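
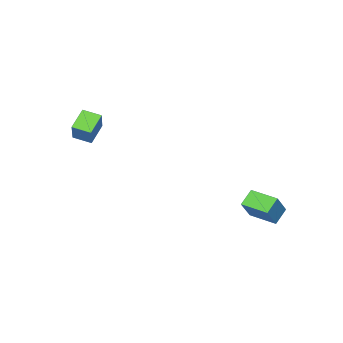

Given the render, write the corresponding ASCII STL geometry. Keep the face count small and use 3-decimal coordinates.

solid 
facet normal -0.801 -0.229 0.554
outer loop
vertex 0.895 -1.762 4.473
vertex 0.542 -1.016 4.271
vertex 0.373 -2.271 3.508
endloop
endfacet
facet normal 0.416 -0.878 0.238
outer loop
vertex 1.238 -2.024 2.909
vertex 0.895 -1.762 4.473
vertex 0.373 -2.271 3.508
endloop
endfacet
facet normal -0.801 -0.228 0.553
outer loop
vertex 0.373 -2.271 3.508
vertex 0.542 -1.016 4.271
vertex 0.02 -1.525 3.305
endloop
endfacet
facet normal -0.432 -0.421 -0.797
outer loop
vertex 0.02 -1.525 3.305
vertex 1.238 -2.024 2.909
vertex 0.373 -2.271 3.508
endloop
endfacet
facet normal 0.432 0.421 0.798
outer loop
vertex 0.895 -1.762 4.473
vertex 1.407 -0.769 3.672
vertex 0.542 -1.016 4.271
endloop
endfacet
facet normal 0.415 -0.878 0.238
outer loop
vertex 1.76 -1.515 3.875
vertex 0.895 -1.762 4.473
vertex 1.238 -2.024 2.909
endloop
endfacet
facet normal 0.431 0.421 0.798
outer loop
vertex 1.76 -1.515 3.875
vertex 1.407 -0.769 3.672
vertex 0.895 -1.762 4.473
endloop
endfacet
facet normal -0.416 0.878 -0.238
outer loop
vertex 0.542 -1.016 4.271
vertex 1.407 -0.769 3.672
vertex 0.02 -1.525 3.305
endloop
endfacet
facet normal -0.432 -0.420 -0.798
outer loop
vertex 0.885 -1.278 2.707
vertex 1.238 -2.024 2.909
vertex 0.02 -1.525 3.305
endloop
endfacet
facet normal -0.415 0.878 -0.238
outer loop
vertex 0.02 -1.525 3.305
vertex 1.407 -0.769 3.672
vertex 0.885 -1.278 2.707
endloop
endfacet
facet normal 0.801 0.229 -0.553
outer loop
vertex 0.885 -1.278 2.707
vertex 1.76 -1.515 3.875
vertex 1.238 -2.024 2.909
endloop
endfacet
facet normal 0.801 0.228 -0.554
outer loop
vertex 1.407 -0.769 3.672
vertex 1.76 -1.515 3.875
vertex 0.885 -1.278 2.707
endloop
endfacet
facet normal -0.598 -0.150 -0.788
outer loop
vertex -4.644 3.092 -1.323
vertex -4.831 4.364 -1.424
vertex -3.942 3.152 -1.867
endloop
endfacet
facet normal 0.145 -0.986 0.078
outer loop
vertex -3.129 3.356 -0.796
vertex -4.644 3.092 -1.323
vertex -3.942 3.152 -1.867
endloop
endfacet
facet normal -0.598 -0.150 -0.788
outer loop
vertex -3.942 3.152 -1.867
vertex -4.831 4.364 -1.424
vertex -4.129 4.424 -1.968
endloop
endfacet
facet normal 0.788 0.067 -0.611
outer loop
vertex -4.129 4.424 -1.968
vertex -3.129 3.356 -0.796
vertex -3.942 3.152 -1.867
endloop
endfacet
facet normal -0.788 -0.067 0.611
outer loop
vertex -4.644 3.092 -1.323
vertex -4.018 4.568 -0.353
vertex -4.831 4.364 -1.424
endloop
endfacet
facet normal 0.145 -0.986 0.078
outer loop
vertex -3.831 3.296 -0.252
vertex -4.644 3.092 -1.323
vertex -3.129 3.356 -0.796
endloop
endfacet
facet normal -0.788 -0.067 0.611
outer loop
vertex -3.831 3.296 -0.252
vertex -4.018 4.568 -0.353
vertex -4.644 3.092 -1.323
endloop
endfacet
facet normal -0.145 0.986 -0.078
outer loop
vertex -4.831 4.364 -1.424
vertex -4.018 4.568 -0.353
vertex -4.129 4.424 -1.968
endloop
endfacet
facet normal 0.788 0.067 -0.611
outer loop
vertex -3.316 4.628 -0.897
vertex -3.129 3.356 -0.796
vertex -4.129 4.424 -1.968
endloop
endfacet
facet normal -0.145 0.986 -0.078
outer loop
vertex -4.129 4.424 -1.968
vertex -4.018 4.568 -0.353
vertex -3.316 4.628 -0.897
endloop
endfacet
facet normal 0.598 0.150 0.788
outer loop
vertex -3.316 4.628 -0.897
vertex -3.831 3.296 -0.252
vertex -3.129 3.356 -0.796
endloop
endfacet
facet normal 0.598 0.150 0.788
outer loop
vertex -4.018 4.568 -0.353
vertex -3.831 3.296 -0.252
vertex -3.316 4.628 -0.897
endloop
endfacet

endsolid


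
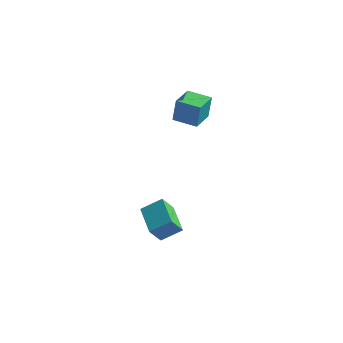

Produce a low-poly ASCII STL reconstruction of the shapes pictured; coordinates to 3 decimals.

solid 
facet normal -0.827 0.474 0.304
outer loop
vertex -3.403 -0.879 -1.405
vertex -2.777 -0.175 -0.8
vertex -3.339 -0.269 -2.182
endloop
endfacet
facet normal -0.559 -0.629 -0.540
outer loop
vertex -1.983 -1.045 -2.68
vertex -3.403 -0.879 -1.405
vertex -3.339 -0.269 -2.182
endloop
endfacet
facet normal -0.827 0.473 0.304
outer loop
vertex -3.339 -0.269 -2.182
vertex -2.777 -0.175 -0.8
vertex -2.713 0.436 -1.576
endloop
endfacet
facet normal 0.065 0.617 -0.784
outer loop
vertex -2.713 0.436 -1.576
vertex -1.983 -1.045 -2.68
vertex -3.339 -0.269 -2.182
endloop
endfacet
facet normal -0.065 -0.617 0.785
outer loop
vertex -3.403 -0.879 -1.405
vertex -1.421 -0.951 -1.298
vertex -2.777 -0.175 -0.8
endloop
endfacet
facet normal -0.559 -0.628 -0.541
outer loop
vertex -2.047 -1.656 -1.904
vertex -3.403 -0.879 -1.405
vertex -1.983 -1.045 -2.68
endloop
endfacet
facet normal -0.065 -0.617 0.784
outer loop
vertex -2.047 -1.656 -1.904
vertex -1.421 -0.951 -1.298
vertex -3.403 -0.879 -1.405
endloop
endfacet
facet normal 0.559 0.629 0.541
outer loop
vertex -2.777 -0.175 -0.8
vertex -1.421 -0.951 -1.298
vertex -2.713 0.436 -1.576
endloop
endfacet
facet normal 0.065 0.617 -0.785
outer loop
vertex -1.357 -0.341 -2.075
vertex -1.983 -1.045 -2.68
vertex -2.713 0.436 -1.576
endloop
endfacet
facet normal 0.559 0.629 0.540
outer loop
vertex -2.713 0.436 -1.576
vertex -1.421 -0.951 -1.298
vertex -1.357 -0.341 -2.075
endloop
endfacet
facet normal 0.827 -0.473 -0.305
outer loop
vertex -1.357 -0.341 -2.075
vertex -2.047 -1.656 -1.904
vertex -1.983 -1.045 -2.68
endloop
endfacet
facet normal 0.827 -0.473 -0.304
outer loop
vertex -1.421 -0.951 -1.298
vertex -2.047 -1.656 -1.904
vertex -1.357 -0.341 -2.075
endloop
endfacet
facet normal -0.925 -0.347 0.156
outer loop
vertex -3.407 1.295 4.461
vertex -3.817 2.421 4.532
vertex -3.616 1.297 3.229
endloop
endfacet
facet normal 0.341 -0.938 -0.059
outer loop
vertex -2.543 1.699 3.048
vertex -3.407 1.295 4.461
vertex -3.616 1.297 3.229
endloop
endfacet
facet normal -0.925 -0.347 0.157
outer loop
vertex -3.616 1.297 3.229
vertex -3.817 2.421 4.532
vertex -4.026 2.422 3.3
endloop
endfacet
facet normal -0.167 0.001 -0.986
outer loop
vertex -4.026 2.422 3.3
vertex -2.543 1.699 3.048
vertex -3.616 1.297 3.229
endloop
endfacet
facet normal 0.167 -0.001 0.986
outer loop
vertex -3.407 1.295 4.461
vertex -2.744 2.823 4.351
vertex -3.817 2.421 4.532
endloop
endfacet
facet normal 0.342 -0.938 -0.059
outer loop
vertex -2.334 1.698 4.28
vertex -3.407 1.295 4.461
vertex -2.543 1.699 3.048
endloop
endfacet
facet normal 0.167 -0.001 0.986
outer loop
vertex -2.334 1.698 4.28
vertex -2.744 2.823 4.351
vertex -3.407 1.295 4.461
endloop
endfacet
facet normal -0.342 0.938 0.059
outer loop
vertex -3.817 2.421 4.532
vertex -2.744 2.823 4.351
vertex -4.026 2.422 3.3
endloop
endfacet
facet normal -0.167 0.001 -0.986
outer loop
vertex -2.953 2.825 3.119
vertex -2.543 1.699 3.048
vertex -4.026 2.422 3.3
endloop
endfacet
facet normal -0.342 0.938 0.060
outer loop
vertex -4.026 2.422 3.3
vertex -2.744 2.823 4.351
vertex -2.953 2.825 3.119
endloop
endfacet
facet normal 0.925 0.347 -0.157
outer loop
vertex -2.953 2.825 3.119
vertex -2.334 1.698 4.28
vertex -2.543 1.699 3.048
endloop
endfacet
facet normal 0.925 0.347 -0.156
outer loop
vertex -2.744 2.823 4.351
vertex -2.334 1.698 4.28
vertex -2.953 2.825 3.119
endloop
endfacet

endsolid


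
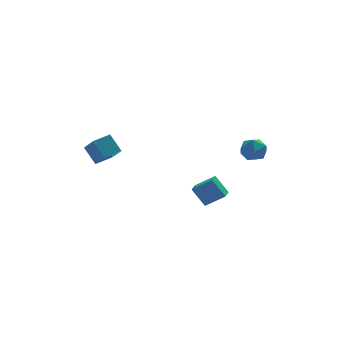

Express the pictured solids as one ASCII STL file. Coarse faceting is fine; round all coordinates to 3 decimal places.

solid 
facet normal -0.770 0.279 -0.574
outer loop
vertex 0.599 -0.385 0.187
vertex 1.039 0.409 -0.017
vertex 1.148 -0.948 -0.823
endloop
endfacet
facet normal -0.473 -0.853 0.219
outer loop
vertex 2.141 -1.309 -0.083
vertex 0.599 -0.385 0.187
vertex 1.148 -0.948 -0.823
endloop
endfacet
facet normal -0.770 0.279 -0.574
outer loop
vertex 1.148 -0.948 -0.823
vertex 1.039 0.409 -0.017
vertex 1.587 -0.155 -1.027
endloop
endfacet
facet normal 0.428 -0.440 -0.789
outer loop
vertex 1.587 -0.155 -1.027
vertex 2.141 -1.309 -0.083
vertex 1.148 -0.948 -0.823
endloop
endfacet
facet normal -0.428 0.440 0.789
outer loop
vertex 0.599 -0.385 0.187
vertex 2.032 0.048 0.723
vertex 1.039 0.409 -0.017
endloop
endfacet
facet normal -0.473 -0.853 0.220
outer loop
vertex 1.593 -0.745 0.927
vertex 0.599 -0.385 0.187
vertex 2.141 -1.309 -0.083
endloop
endfacet
facet normal -0.428 0.440 0.789
outer loop
vertex 1.593 -0.745 0.927
vertex 2.032 0.048 0.723
vertex 0.599 -0.385 0.187
endloop
endfacet
facet normal 0.474 0.853 -0.219
outer loop
vertex 1.039 0.409 -0.017
vertex 2.032 0.048 0.723
vertex 1.587 -0.155 -1.027
endloop
endfacet
facet normal 0.428 -0.440 -0.789
outer loop
vertex 2.581 -0.515 -0.287
vertex 2.141 -1.309 -0.083
vertex 1.587 -0.155 -1.027
endloop
endfacet
facet normal 0.472 0.854 -0.219
outer loop
vertex 1.587 -0.155 -1.027
vertex 2.032 0.048 0.723
vertex 2.581 -0.515 -0.287
endloop
endfacet
facet normal 0.770 -0.279 0.574
outer loop
vertex 2.581 -0.515 -0.287
vertex 1.593 -0.745 0.927
vertex 2.141 -1.309 -0.083
endloop
endfacet
facet normal 0.770 -0.279 0.574
outer loop
vertex 2.032 0.048 0.723
vertex 1.593 -0.745 0.927
vertex 2.581 -0.515 -0.287
endloop
endfacet
facet normal -0.863 0.487 0.135
outer loop
vertex 3.164 -0.687 2.654
vertex 2.992 -1.172 3.306
vertex 3.41 -0.462 3.415
endloop
endfacet
facet normal -0.369 0.917 -0.152
outer loop
vertex 3.164 -0.687 2.654
vertex 3.41 -0.462 3.415
vertex 3.92 -0.364 2.767
endloop
endfacet
facet normal -0.153 0.625 -0.765
outer loop
vertex 3.164 -0.687 2.654
vertex 3.92 -0.364 2.767
vertex 3.817 -1.012 2.258
endloop
endfacet
facet normal -0.513 0.016 -0.858
outer loop
vertex 3.164 -0.687 2.654
vertex 3.817 -1.012 2.258
vertex 3.244 -1.512 2.591
endloop
endfacet
facet normal -0.951 -0.069 -0.302
outer loop
vertex 3.164 -0.687 2.654
vertex 3.244 -1.512 2.591
vertex 2.992 -1.172 3.306
endloop
endfacet
facet normal 0.190 0.938 0.291
outer loop
vertex 3.92 -0.364 2.767
vertex 3.41 -0.462 3.415
vertex 4.216 -0.648 3.489
endloop
endfacet
facet normal -0.608 0.242 0.756
outer loop
vertex 3.41 -0.462 3.415
vertex 2.992 -1.172 3.306
vertex 3.643 -1.148 3.822
endloop
endfacet
facet normal -0.751 -0.659 0.049
outer loop
vertex 2.992 -1.172 3.306
vertex 3.244 -1.512 2.591
vertex 3.54 -1.796 3.313
endloop
endfacet
facet normal -0.042 -0.520 -0.853
outer loop
vertex 3.244 -1.512 2.591
vertex 3.817 -1.012 2.258
vertex 4.05 -1.698 2.665
endloop
endfacet
facet normal 0.539 0.466 -0.702
outer loop
vertex 3.817 -1.012 2.258
vertex 3.92 -0.364 2.767
vertex 4.468 -0.988 2.774
endloop
endfacet
facet normal 0.513 -0.016 0.858
outer loop
vertex 4.296 -1.473 3.426
vertex 4.216 -0.648 3.489
vertex 3.643 -1.148 3.822
endloop
endfacet
facet normal 0.153 -0.625 0.765
outer loop
vertex 4.296 -1.473 3.426
vertex 3.643 -1.148 3.822
vertex 3.54 -1.796 3.313
endloop
endfacet
facet normal 0.369 -0.917 0.152
outer loop
vertex 4.296 -1.473 3.426
vertex 3.54 -1.796 3.313
vertex 4.05 -1.698 2.665
endloop
endfacet
facet normal 0.863 -0.487 -0.135
outer loop
vertex 4.296 -1.473 3.426
vertex 4.05 -1.698 2.665
vertex 4.468 -0.988 2.774
endloop
endfacet
facet normal 0.951 0.069 0.302
outer loop
vertex 4.296 -1.473 3.426
vertex 4.468 -0.988 2.774
vertex 4.216 -0.648 3.489
endloop
endfacet
facet normal 0.042 0.520 0.853
outer loop
vertex 3.643 -1.148 3.822
vertex 4.216 -0.648 3.489
vertex 3.41 -0.462 3.415
endloop
endfacet
facet normal -0.539 -0.466 0.702
outer loop
vertex 3.54 -1.796 3.313
vertex 3.643 -1.148 3.822
vertex 2.992 -1.172 3.306
endloop
endfacet
facet normal -0.190 -0.938 -0.291
outer loop
vertex 4.05 -1.698 2.665
vertex 3.54 -1.796 3.313
vertex 3.244 -1.512 2.591
endloop
endfacet
facet normal 0.608 -0.242 -0.756
outer loop
vertex 4.468 -0.988 2.774
vertex 4.05 -1.698 2.665
vertex 3.817 -1.012 2.258
endloop
endfacet
facet normal 0.751 0.659 -0.049
outer loop
vertex 4.216 -0.648 3.489
vertex 4.468 -0.988 2.774
vertex 3.92 -0.364 2.767
endloop
endfacet
facet normal -0.938 -0.305 -0.164
outer loop
vertex -4.127 1.683 3.48
vertex -4.319 2.843 2.424
vertex -3.725 0.931 2.58
endloop
endfacet
facet normal 0.121 -0.734 0.668
outer loop
vertex -2.721 1.257 2.756
vertex -4.127 1.683 3.48
vertex -3.725 0.931 2.58
endloop
endfacet
facet normal -0.938 -0.305 -0.164
outer loop
vertex -3.725 0.931 2.58
vertex -4.319 2.843 2.424
vertex -3.917 2.091 1.524
endloop
endfacet
facet normal 0.324 -0.607 -0.726
outer loop
vertex -3.917 2.091 1.524
vertex -2.721 1.257 2.756
vertex -3.725 0.931 2.58
endloop
endfacet
facet normal -0.324 0.607 0.726
outer loop
vertex -4.127 1.683 3.48
vertex -3.315 3.169 2.6
vertex -4.319 2.843 2.424
endloop
endfacet
facet normal 0.121 -0.734 0.668
outer loop
vertex -3.123 2.009 3.656
vertex -4.127 1.683 3.48
vertex -2.721 1.257 2.756
endloop
endfacet
facet normal -0.324 0.607 0.726
outer loop
vertex -3.123 2.009 3.656
vertex -3.315 3.169 2.6
vertex -4.127 1.683 3.48
endloop
endfacet
facet normal -0.121 0.734 -0.668
outer loop
vertex -4.319 2.843 2.424
vertex -3.315 3.169 2.6
vertex -3.917 2.091 1.524
endloop
endfacet
facet normal 0.324 -0.607 -0.726
outer loop
vertex -2.913 2.417 1.7
vertex -2.721 1.257 2.756
vertex -3.917 2.091 1.524
endloop
endfacet
facet normal -0.121 0.734 -0.668
outer loop
vertex -3.917 2.091 1.524
vertex -3.315 3.169 2.6
vertex -2.913 2.417 1.7
endloop
endfacet
facet normal 0.938 0.305 0.164
outer loop
vertex -2.913 2.417 1.7
vertex -3.123 2.009 3.656
vertex -2.721 1.257 2.756
endloop
endfacet
facet normal 0.938 0.305 0.164
outer loop
vertex -3.315 3.169 2.6
vertex -3.123 2.009 3.656
vertex -2.913 2.417 1.7
endloop
endfacet

endsolid


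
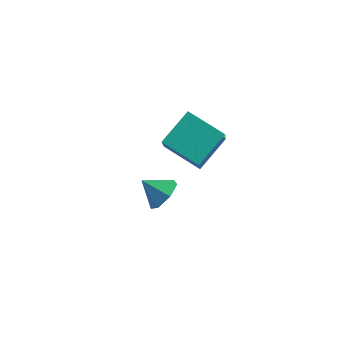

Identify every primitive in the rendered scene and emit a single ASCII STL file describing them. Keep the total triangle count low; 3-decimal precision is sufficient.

solid 
facet normal -0.932 0.135 0.335
outer loop
vertex -1.666 3.347 2.698
vertex -2.075 4.483 1.103
vertex -2.152 2.024 1.88
endloop
endfacet
facet normal 0.204 -0.568 0.797
outer loop
vertex -0.585 1.797 1.317
vertex -1.666 3.347 2.698
vertex -2.152 2.024 1.88
endloop
endfacet
facet normal -0.932 0.135 0.335
outer loop
vertex -2.152 2.024 1.88
vertex -2.075 4.483 1.103
vertex -2.561 3.16 0.285
endloop
endfacet
facet normal -0.298 -0.812 -0.502
outer loop
vertex -2.561 3.16 0.285
vertex -0.585 1.797 1.317
vertex -2.152 2.024 1.88
endloop
endfacet
facet normal 0.298 0.812 0.502
outer loop
vertex -1.666 3.347 2.698
vertex -0.508 4.256 0.54
vertex -2.075 4.483 1.103
endloop
endfacet
facet normal 0.204 -0.568 0.797
outer loop
vertex -0.099 3.12 2.135
vertex -1.666 3.347 2.698
vertex -0.585 1.797 1.317
endloop
endfacet
facet normal 0.298 0.812 0.502
outer loop
vertex -0.099 3.12 2.135
vertex -0.508 4.256 0.54
vertex -1.666 3.347 2.698
endloop
endfacet
facet normal -0.204 0.568 -0.797
outer loop
vertex -2.075 4.483 1.103
vertex -0.508 4.256 0.54
vertex -2.561 3.16 0.285
endloop
endfacet
facet normal -0.298 -0.812 -0.502
outer loop
vertex -0.994 2.933 -0.278
vertex -0.585 1.797 1.317
vertex -2.561 3.16 0.285
endloop
endfacet
facet normal -0.204 0.568 -0.797
outer loop
vertex -2.561 3.16 0.285
vertex -0.508 4.256 0.54
vertex -0.994 2.933 -0.278
endloop
endfacet
facet normal 0.932 -0.135 -0.335
outer loop
vertex -0.994 2.933 -0.278
vertex -0.099 3.12 2.135
vertex -0.585 1.797 1.317
endloop
endfacet
facet normal 0.932 -0.135 -0.335
outer loop
vertex -0.508 4.256 0.54
vertex -0.099 3.12 2.135
vertex -0.994 2.933 -0.278
endloop
endfacet
facet normal 0.795 0.085 -0.600
outer loop
vertex -0.408 -0.649 2.744
vertex -0.804 -0.897 2.184
vertex -0.711 -0.208 2.405
endloop
endfacet
facet normal -0.117 0.553 0.825
outer loop
vertex -0.408 -0.649 2.744
vertex -0.711 -0.208 2.405
vertex -1.616 -0.983 2.796
endloop
endfacet
facet normal 0.796 0.085 -0.600
outer loop
vertex -0.711 -0.208 2.405
vertex -0.804 -0.897 2.184
vertex -1.084 -0.286 1.899
endloop
endfacet
facet normal -0.550 0.785 0.284
outer loop
vertex -0.711 -0.208 2.405
vertex -1.084 -0.286 1.899
vertex -1.616 -0.983 2.796
endloop
endfacet
facet normal 0.795 0.084 -0.601
outer loop
vertex -1.084 -0.286 1.899
vertex -0.804 -0.897 2.184
vertex -1.247 -0.824 1.608
endloop
endfacet
facet normal -0.892 0.392 -0.225
outer loop
vertex -1.084 -0.286 1.899
vertex -1.247 -0.824 1.608
vertex -1.616 -0.983 2.796
endloop
endfacet
facet normal 0.795 0.085 -0.601
outer loop
vertex -1.247 -0.824 1.608
vertex -0.804 -0.897 2.184
vertex -1.076 -1.418 1.75
endloop
endfacet
facet normal -0.887 -0.332 -0.320
outer loop
vertex -1.247 -0.824 1.608
vertex -1.076 -1.418 1.75
vertex -1.616 -0.983 2.796
endloop
endfacet
facet normal 0.796 0.084 -0.599
outer loop
vertex -1.076 -1.418 1.75
vertex -0.804 -0.897 2.184
vertex -0.701 -1.619 2.22
endloop
endfacet
facet normal -0.539 -0.839 0.071
outer loop
vertex -1.076 -1.418 1.75
vertex -0.701 -1.619 2.22
vertex -1.616 -0.983 2.796
endloop
endfacet
facet normal 0.796 0.084 -0.600
outer loop
vertex -0.701 -1.619 2.22
vertex -0.804 -0.897 2.184
vertex -0.404 -1.277 2.662
endloop
endfacet
facet normal -0.110 -0.749 0.653
outer loop
vertex -0.701 -1.619 2.22
vertex -0.404 -1.277 2.662
vertex -1.616 -0.983 2.796
endloop
endfacet
facet normal 0.796 0.083 -0.600
outer loop
vertex -0.404 -1.277 2.662
vertex -0.804 -0.897 2.184
vertex -0.408 -0.649 2.744
endloop
endfacet
facet normal 0.078 -0.129 0.989
outer loop
vertex -0.404 -1.277 2.662
vertex -0.408 -0.649 2.744
vertex -1.616 -0.983 2.796
endloop
endfacet

endsolid


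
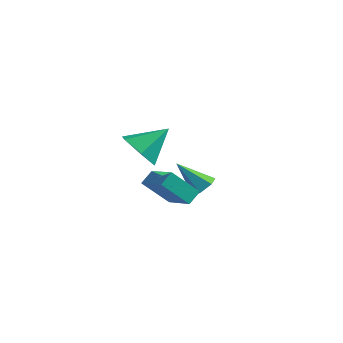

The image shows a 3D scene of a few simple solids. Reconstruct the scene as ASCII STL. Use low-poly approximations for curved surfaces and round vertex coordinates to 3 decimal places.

solid 
facet normal -0.607 -0.354 0.712
outer loop
vertex -2.439 -1.318 0.044
vertex -2.308 -0.634 0.496
vertex -3.974 -0.445 -0.83
endloop
endfacet
facet normal -0.159 -0.824 -0.544
outer loop
vertex -2.912 0.174 -2.076
vertex -2.439 -1.318 0.044
vertex -3.974 -0.445 -0.83
endloop
endfacet
facet normal -0.607 -0.353 0.712
outer loop
vertex -3.974 -0.445 -0.83
vertex -2.308 -0.634 0.496
vertex -3.842 0.239 -0.378
endloop
endfacet
facet normal -0.779 0.443 -0.444
outer loop
vertex -3.842 0.239 -0.378
vertex -2.912 0.174 -2.076
vertex -3.974 -0.445 -0.83
endloop
endfacet
facet normal 0.779 -0.443 0.444
outer loop
vertex -2.439 -1.318 0.044
vertex -1.246 -0.015 -0.75
vertex -2.308 -0.634 0.496
endloop
endfacet
facet normal -0.159 -0.824 -0.544
outer loop
vertex -1.378 -0.699 -1.202
vertex -2.439 -1.318 0.044
vertex -2.912 0.174 -2.076
endloop
endfacet
facet normal 0.779 -0.443 0.443
outer loop
vertex -1.378 -0.699 -1.202
vertex -1.246 -0.015 -0.75
vertex -2.439 -1.318 0.044
endloop
endfacet
facet normal 0.159 0.824 0.544
outer loop
vertex -2.308 -0.634 0.496
vertex -1.246 -0.015 -0.75
vertex -3.842 0.239 -0.378
endloop
endfacet
facet normal -0.779 0.442 -0.444
outer loop
vertex -2.781 0.858 -1.624
vertex -2.912 0.174 -2.076
vertex -3.842 0.239 -0.378
endloop
endfacet
facet normal 0.159 0.824 0.544
outer loop
vertex -3.842 0.239 -0.378
vertex -1.246 -0.015 -0.75
vertex -2.781 0.858 -1.624
endloop
endfacet
facet normal 0.607 0.354 -0.712
outer loop
vertex -2.781 0.858 -1.624
vertex -1.378 -0.699 -1.202
vertex -2.912 0.174 -2.076
endloop
endfacet
facet normal 0.607 0.354 -0.712
outer loop
vertex -1.246 -0.015 -0.75
vertex -1.378 -0.699 -1.202
vertex -2.781 0.858 -1.624
endloop
endfacet
facet normal -0.468 -0.661 -0.586
outer loop
vertex -2.043 -2.531 2.041
vertex -3.002 -2.272 2.514
vertex -2.661 -1.723 1.623
endloop
endfacet
facet normal 0.823 0.448 -0.350
outer loop
vertex -2.043 -2.531 2.041
vertex -2.661 -1.723 1.623
vertex -2.178 -1.108 3.546
endloop
endfacet
facet normal -0.468 -0.661 -0.586
outer loop
vertex -2.661 -1.723 1.623
vertex -3.002 -2.272 2.514
vertex -3.62 -1.464 2.096
endloop
endfacet
facet normal 0.094 0.941 -0.325
outer loop
vertex -2.661 -1.723 1.623
vertex -3.62 -1.464 2.096
vertex -2.178 -1.108 3.546
endloop
endfacet
facet normal -0.467 -0.661 -0.587
outer loop
vertex -3.62 -1.464 2.096
vertex -3.002 -2.272 2.514
vertex -3.961 -2.013 2.986
endloop
endfacet
facet normal -0.505 0.807 0.304
outer loop
vertex -3.62 -1.464 2.096
vertex -3.961 -2.013 2.986
vertex -2.178 -1.108 3.546
endloop
endfacet
facet normal -0.467 -0.661 -0.587
outer loop
vertex -3.961 -2.013 2.986
vertex -3.002 -2.272 2.514
vertex -3.342 -2.821 3.404
endloop
endfacet
facet normal -0.377 0.181 0.908
outer loop
vertex -3.961 -2.013 2.986
vertex -3.342 -2.821 3.404
vertex -2.178 -1.108 3.546
endloop
endfacet
facet normal -0.467 -0.661 -0.587
outer loop
vertex -3.342 -2.821 3.404
vertex -3.002 -2.272 2.514
vertex -2.383 -3.08 2.932
endloop
endfacet
facet normal 0.351 -0.311 0.883
outer loop
vertex -3.342 -2.821 3.404
vertex -2.383 -3.08 2.932
vertex -2.178 -1.108 3.546
endloop
endfacet
facet normal -0.468 -0.662 -0.586
outer loop
vertex -2.383 -3.08 2.932
vertex -3.002 -2.272 2.514
vertex -2.043 -2.531 2.041
endloop
endfacet
facet normal 0.951 -0.178 0.253
outer loop
vertex -2.383 -3.08 2.932
vertex -2.043 -2.531 2.041
vertex -2.178 -1.108 3.546
endloop
endfacet
facet normal 0.698 0.137 -0.703
outer loop
vertex -2.57 3.459 -2.606
vertex -3.08 3.659 -3.074
vertex -2.758 4.152 -2.658
endloop
endfacet
facet normal 0.414 0.179 0.893
outer loop
vertex -2.57 3.459 -2.606
vertex -2.758 4.152 -2.658
vertex -4.4 3.401 -1.746
endloop
endfacet
facet normal 0.698 0.137 -0.703
outer loop
vertex -2.758 4.152 -2.658
vertex -3.08 3.659 -3.074
vertex -3.268 4.352 -3.126
endloop
endfacet
facet normal -0.118 0.860 0.496
outer loop
vertex -2.758 4.152 -2.658
vertex -3.268 4.352 -3.126
vertex -4.4 3.401 -1.746
endloop
endfacet
facet normal 0.698 0.137 -0.702
outer loop
vertex -3.268 4.352 -3.126
vertex -3.08 3.659 -3.074
vertex -3.589 3.86 -3.541
endloop
endfacet
facet normal -0.750 0.638 -0.176
outer loop
vertex -3.268 4.352 -3.126
vertex -3.589 3.86 -3.541
vertex -4.4 3.401 -1.746
endloop
endfacet
facet normal 0.698 0.137 -0.702
outer loop
vertex -3.589 3.86 -3.541
vertex -3.08 3.659 -3.074
vertex -3.401 3.167 -3.489
endloop
endfacet
facet normal -0.852 -0.265 -0.452
outer loop
vertex -3.589 3.86 -3.541
vertex -3.401 3.167 -3.489
vertex -4.4 3.401 -1.746
endloop
endfacet
facet normal 0.699 0.136 -0.702
outer loop
vertex -3.401 3.167 -3.489
vertex -3.08 3.659 -3.074
vertex -2.892 2.966 -3.021
endloop
endfacet
facet normal -0.321 -0.945 -0.057
outer loop
vertex -3.401 3.167 -3.489
vertex -2.892 2.966 -3.021
vertex -4.4 3.401 -1.746
endloop
endfacet
facet normal 0.698 0.136 -0.703
outer loop
vertex -2.892 2.966 -3.021
vertex -3.08 3.659 -3.074
vertex -2.57 3.459 -2.606
endloop
endfacet
facet normal 0.313 -0.723 0.616
outer loop
vertex -2.892 2.966 -3.021
vertex -2.57 3.459 -2.606
vertex -4.4 3.401 -1.746
endloop
endfacet

endsolid


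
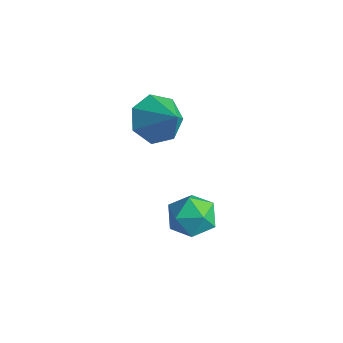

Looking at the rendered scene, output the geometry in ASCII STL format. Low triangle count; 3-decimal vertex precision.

solid 
facet normal -0.753 0.026 -0.658
outer loop
vertex 1.727 -1.502 1.704
vertex 1.017 -1.748 2.507
vertex 1.349 -0.757 2.166
endloop
endfacet
facet normal 0.833 0.527 -0.169
outer loop
vertex 1.727 -1.502 1.704
vertex 1.349 -0.757 2.166
vertex 2.303 -1.792 3.633
endloop
endfacet
facet normal -0.752 0.025 -0.659
outer loop
vertex 1.349 -0.757 2.166
vertex 1.017 -1.748 2.507
vertex 0.72 -0.758 2.884
endloop
endfacet
facet normal 0.393 0.852 0.346
outer loop
vertex 1.349 -0.757 2.166
vertex 0.72 -0.758 2.884
vertex 2.303 -1.792 3.633
endloop
endfacet
facet normal -0.753 0.025 -0.658
outer loop
vertex 0.72 -0.758 2.884
vertex 1.017 -1.748 2.507
vertex 0.315 -1.506 3.319
endloop
endfacet
facet normal -0.059 0.525 0.849
outer loop
vertex 0.72 -0.758 2.884
vertex 0.315 -1.506 3.319
vertex 2.303 -1.792 3.633
endloop
endfacet
facet normal -0.752 0.026 -0.658
outer loop
vertex 0.315 -1.506 3.319
vertex 1.017 -1.748 2.507
vertex 0.438 -2.435 3.142
endloop
endfacet
facet normal -0.182 -0.207 0.961
outer loop
vertex 0.315 -1.506 3.319
vertex 0.438 -2.435 3.142
vertex 2.303 -1.792 3.633
endloop
endfacet
facet normal -0.752 0.026 -0.658
outer loop
vertex 0.438 -2.435 3.142
vertex 1.017 -1.748 2.507
vertex 0.997 -2.848 2.487
endloop
endfacet
facet normal 0.116 -0.793 0.599
outer loop
vertex 0.438 -2.435 3.142
vertex 0.997 -2.848 2.487
vertex 2.303 -1.792 3.633
endloop
endfacet
facet normal -0.752 0.026 -0.659
outer loop
vertex 0.997 -2.848 2.487
vertex 1.017 -1.748 2.507
vertex 1.571 -2.432 1.848
endloop
endfacet
facet normal 0.611 -0.791 0.033
outer loop
vertex 0.997 -2.848 2.487
vertex 1.571 -2.432 1.848
vertex 2.303 -1.792 3.633
endloop
endfacet
facet normal -0.753 0.024 -0.658
outer loop
vertex 1.571 -2.432 1.848
vertex 1.017 -1.748 2.507
vertex 1.727 -1.502 1.704
endloop
endfacet
facet normal 0.929 -0.204 -0.308
outer loop
vertex 1.571 -2.432 1.848
vertex 1.727 -1.502 1.704
vertex 2.303 -1.792 3.633
endloop
endfacet
facet normal -0.236 0.964 0.122
outer loop
vertex 3.196 -1.065 -2.07
vertex 2.559 -1.32 -1.287
vertex 3.558 -1.1 -1.094
endloop
endfacet
facet normal 0.428 0.895 -0.127
outer loop
vertex 3.196 -1.065 -2.07
vertex 3.558 -1.1 -1.094
vertex 4.129 -1.484 -1.875
endloop
endfacet
facet normal 0.397 0.538 -0.744
outer loop
vertex 3.196 -1.065 -2.07
vertex 4.129 -1.484 -1.875
vertex 3.483 -1.942 -2.551
endloop
endfacet
facet normal -0.287 0.387 -0.876
outer loop
vertex 3.196 -1.065 -2.07
vertex 3.483 -1.942 -2.551
vertex 2.512 -1.841 -2.188
endloop
endfacet
facet normal -0.679 0.650 -0.341
outer loop
vertex 3.196 -1.065 -2.07
vertex 2.512 -1.841 -2.188
vertex 2.559 -1.32 -1.287
endloop
endfacet
facet normal 0.798 0.499 0.338
outer loop
vertex 4.129 -1.484 -1.875
vertex 3.558 -1.1 -1.094
vertex 4.068 -1.999 -0.972
endloop
endfacet
facet normal -0.278 0.611 0.741
outer loop
vertex 3.558 -1.1 -1.094
vertex 2.559 -1.32 -1.287
vertex 3.097 -1.898 -0.609
endloop
endfacet
facet normal -0.995 0.104 -0.008
outer loop
vertex 2.559 -1.32 -1.287
vertex 2.512 -1.841 -2.188
vertex 2.451 -2.356 -1.285
endloop
endfacet
facet normal -0.361 -0.323 -0.875
outer loop
vertex 2.512 -1.841 -2.188
vertex 3.483 -1.942 -2.551
vertex 3.022 -2.74 -2.066
endloop
endfacet
facet normal 0.747 -0.079 -0.660
outer loop
vertex 3.483 -1.942 -2.551
vertex 4.129 -1.484 -1.875
vertex 4.021 -2.52 -1.873
endloop
endfacet
facet normal 0.287 -0.387 0.876
outer loop
vertex 3.384 -2.775 -1.09
vertex 4.068 -1.999 -0.972
vertex 3.097 -1.898 -0.609
endloop
endfacet
facet normal -0.397 -0.538 0.744
outer loop
vertex 3.384 -2.775 -1.09
vertex 3.097 -1.898 -0.609
vertex 2.451 -2.356 -1.285
endloop
endfacet
facet normal -0.428 -0.895 0.127
outer loop
vertex 3.384 -2.775 -1.09
vertex 2.451 -2.356 -1.285
vertex 3.022 -2.74 -2.066
endloop
endfacet
facet normal 0.236 -0.964 -0.122
outer loop
vertex 3.384 -2.775 -1.09
vertex 3.022 -2.74 -2.066
vertex 4.021 -2.52 -1.873
endloop
endfacet
facet normal 0.679 -0.650 0.341
outer loop
vertex 3.384 -2.775 -1.09
vertex 4.021 -2.52 -1.873
vertex 4.068 -1.999 -0.972
endloop
endfacet
facet normal 0.361 0.323 0.875
outer loop
vertex 3.097 -1.898 -0.609
vertex 4.068 -1.999 -0.972
vertex 3.558 -1.1 -1.094
endloop
endfacet
facet normal -0.747 0.079 0.660
outer loop
vertex 2.451 -2.356 -1.285
vertex 3.097 -1.898 -0.609
vertex 2.559 -1.32 -1.287
endloop
endfacet
facet normal -0.798 -0.499 -0.338
outer loop
vertex 3.022 -2.74 -2.066
vertex 2.451 -2.356 -1.285
vertex 2.512 -1.841 -2.188
endloop
endfacet
facet normal 0.278 -0.611 -0.741
outer loop
vertex 4.021 -2.52 -1.873
vertex 3.022 -2.74 -2.066
vertex 3.483 -1.942 -2.551
endloop
endfacet
facet normal 0.995 -0.104 0.008
outer loop
vertex 4.068 -1.999 -0.972
vertex 4.021 -2.52 -1.873
vertex 4.129 -1.484 -1.875
endloop
endfacet

endsolid


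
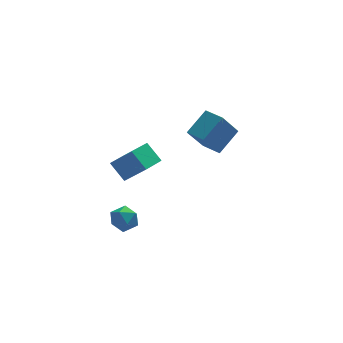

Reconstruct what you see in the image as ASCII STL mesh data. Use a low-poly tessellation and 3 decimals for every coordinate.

solid 
facet normal -0.513 0.857 -0.054
outer loop
vertex 2.647 4.434 0.284
vertex 3.759 4.989 -1.483
vertex 1.308 3.562 -0.832
endloop
endfacet
facet normal -0.515 -0.257 0.818
outer loop
vertex 2.021 2.371 -0.757
vertex 2.647 4.434 0.284
vertex 1.308 3.562 -0.832
endloop
endfacet
facet normal -0.513 0.857 -0.054
outer loop
vertex 1.308 3.562 -0.832
vertex 3.759 4.989 -1.483
vertex 2.42 4.116 -2.599
endloop
endfacet
facet normal -0.687 -0.447 -0.573
outer loop
vertex 2.42 4.116 -2.599
vertex 2.021 2.371 -0.757
vertex 1.308 3.562 -0.832
endloop
endfacet
facet normal 0.687 0.447 0.573
outer loop
vertex 2.647 4.434 0.284
vertex 4.472 3.798 -1.408
vertex 3.759 4.989 -1.483
endloop
endfacet
facet normal -0.515 -0.257 0.818
outer loop
vertex 3.36 3.244 0.359
vertex 2.647 4.434 0.284
vertex 2.021 2.371 -0.757
endloop
endfacet
facet normal 0.687 0.448 0.573
outer loop
vertex 3.36 3.244 0.359
vertex 4.472 3.798 -1.408
vertex 2.647 4.434 0.284
endloop
endfacet
facet normal 0.515 0.257 -0.818
outer loop
vertex 3.759 4.989 -1.483
vertex 4.472 3.798 -1.408
vertex 2.42 4.116 -2.599
endloop
endfacet
facet normal -0.687 -0.448 -0.573
outer loop
vertex 3.133 2.926 -2.524
vertex 2.021 2.371 -0.757
vertex 2.42 4.116 -2.599
endloop
endfacet
facet normal 0.515 0.257 -0.818
outer loop
vertex 2.42 4.116 -2.599
vertex 4.472 3.798 -1.408
vertex 3.133 2.926 -2.524
endloop
endfacet
facet normal 0.513 -0.856 0.054
outer loop
vertex 3.133 2.926 -2.524
vertex 3.36 3.244 0.359
vertex 2.021 2.371 -0.757
endloop
endfacet
facet normal 0.513 -0.857 0.054
outer loop
vertex 4.472 3.798 -1.408
vertex 3.36 3.244 0.359
vertex 3.133 2.926 -2.524
endloop
endfacet
facet normal -0.537 0.432 -0.724
outer loop
vertex -3.637 1.652 -1.311
vertex -2.538 2.683 -1.511
vertex -2.998 0.778 -2.306
endloop
endfacet
facet normal -0.723 -0.678 0.132
outer loop
vertex -1.902 -0.103 -0.829
vertex -3.637 1.652 -1.311
vertex -2.998 0.778 -2.306
endloop
endfacet
facet normal -0.537 0.432 -0.724
outer loop
vertex -2.998 0.778 -2.306
vertex -2.538 2.683 -1.511
vertex -1.899 1.81 -2.506
endloop
endfacet
facet normal 0.435 -0.594 -0.677
outer loop
vertex -1.899 1.81 -2.506
vertex -1.902 -0.103 -0.829
vertex -2.998 0.778 -2.306
endloop
endfacet
facet normal -0.434 0.594 0.677
outer loop
vertex -3.637 1.652 -1.311
vertex -1.442 1.802 -0.034
vertex -2.538 2.683 -1.511
endloop
endfacet
facet normal -0.723 -0.679 0.131
outer loop
vertex -2.541 0.77 0.166
vertex -3.637 1.652 -1.311
vertex -1.902 -0.103 -0.829
endloop
endfacet
facet normal -0.435 0.594 0.677
outer loop
vertex -2.541 0.77 0.166
vertex -1.442 1.802 -0.034
vertex -3.637 1.652 -1.311
endloop
endfacet
facet normal 0.723 0.679 -0.131
outer loop
vertex -2.538 2.683 -1.511
vertex -1.442 1.802 -0.034
vertex -1.899 1.81 -2.506
endloop
endfacet
facet normal 0.434 -0.594 -0.677
outer loop
vertex -0.803 0.928 -1.029
vertex -1.902 -0.103 -0.829
vertex -1.899 1.81 -2.506
endloop
endfacet
facet normal 0.723 0.678 -0.131
outer loop
vertex -1.899 1.81 -2.506
vertex -1.442 1.802 -0.034
vertex -0.803 0.928 -1.029
endloop
endfacet
facet normal 0.537 -0.432 0.724
outer loop
vertex -0.803 0.928 -1.029
vertex -2.541 0.77 0.166
vertex -1.902 -0.103 -0.829
endloop
endfacet
facet normal 0.537 -0.432 0.724
outer loop
vertex -1.442 1.802 -0.034
vertex -2.541 0.77 0.166
vertex -0.803 0.928 -1.029
endloop
endfacet
facet normal 0.221 0.038 0.975
outer loop
vertex -3.733 -3.117 -1.302
vertex -4.215 -3.882 -1.163
vertex -3.324 -3.933 -1.363
endloop
endfacet
facet normal 0.742 0.328 0.584
outer loop
vertex -3.733 -3.117 -1.302
vertex -3.324 -3.933 -1.363
vertex -3.133 -3.279 -1.973
endloop
endfacet
facet normal 0.461 0.863 0.204
outer loop
vertex -3.733 -3.117 -1.302
vertex -3.133 -3.279 -1.973
vertex -3.906 -2.824 -2.151
endloop
endfacet
facet normal -0.233 0.904 0.359
outer loop
vertex -3.733 -3.117 -1.302
vertex -3.906 -2.824 -2.151
vertex -4.575 -3.196 -1.65
endloop
endfacet
facet normal -0.382 0.393 0.836
outer loop
vertex -3.733 -3.117 -1.302
vertex -4.575 -3.196 -1.65
vertex -4.215 -3.882 -1.163
endloop
endfacet
facet normal 0.978 -0.167 0.127
outer loop
vertex -3.133 -3.279 -1.973
vertex -3.324 -3.933 -1.363
vertex -3.245 -4.144 -2.25
endloop
endfacet
facet normal 0.134 -0.638 0.759
outer loop
vertex -3.324 -3.933 -1.363
vertex -4.215 -3.882 -1.163
vertex -3.914 -4.516 -1.749
endloop
endfacet
facet normal -0.843 -0.062 0.535
outer loop
vertex -4.215 -3.882 -1.163
vertex -4.575 -3.196 -1.65
vertex -4.687 -4.061 -1.927
endloop
endfacet
facet normal -0.601 0.764 -0.235
outer loop
vertex -4.575 -3.196 -1.65
vertex -3.906 -2.824 -2.151
vertex -4.496 -3.407 -2.537
endloop
endfacet
facet normal 0.524 0.699 -0.487
outer loop
vertex -3.906 -2.824 -2.151
vertex -3.133 -3.279 -1.973
vertex -3.605 -3.458 -2.737
endloop
endfacet
facet normal 0.233 -0.904 -0.359
outer loop
vertex -4.087 -4.223 -2.598
vertex -3.245 -4.144 -2.25
vertex -3.914 -4.516 -1.749
endloop
endfacet
facet normal -0.461 -0.863 -0.204
outer loop
vertex -4.087 -4.223 -2.598
vertex -3.914 -4.516 -1.749
vertex -4.687 -4.061 -1.927
endloop
endfacet
facet normal -0.742 -0.328 -0.584
outer loop
vertex -4.087 -4.223 -2.598
vertex -4.687 -4.061 -1.927
vertex -4.496 -3.407 -2.537
endloop
endfacet
facet normal -0.221 -0.038 -0.975
outer loop
vertex -4.087 -4.223 -2.598
vertex -4.496 -3.407 -2.537
vertex -3.605 -3.458 -2.737
endloop
endfacet
facet normal 0.382 -0.393 -0.836
outer loop
vertex -4.087 -4.223 -2.598
vertex -3.605 -3.458 -2.737
vertex -3.245 -4.144 -2.25
endloop
endfacet
facet normal 0.601 -0.764 0.235
outer loop
vertex -3.914 -4.516 -1.749
vertex -3.245 -4.144 -2.25
vertex -3.324 -3.933 -1.363
endloop
endfacet
facet normal -0.524 -0.699 0.487
outer loop
vertex -4.687 -4.061 -1.927
vertex -3.914 -4.516 -1.749
vertex -4.215 -3.882 -1.163
endloop
endfacet
facet normal -0.978 0.167 -0.127
outer loop
vertex -4.496 -3.407 -2.537
vertex -4.687 -4.061 -1.927
vertex -4.575 -3.196 -1.65
endloop
endfacet
facet normal -0.134 0.638 -0.759
outer loop
vertex -3.605 -3.458 -2.737
vertex -4.496 -3.407 -2.537
vertex -3.906 -2.824 -2.151
endloop
endfacet
facet normal 0.843 0.062 -0.535
outer loop
vertex -3.245 -4.144 -2.25
vertex -3.605 -3.458 -2.737
vertex -3.133 -3.279 -1.973
endloop
endfacet

endsolid


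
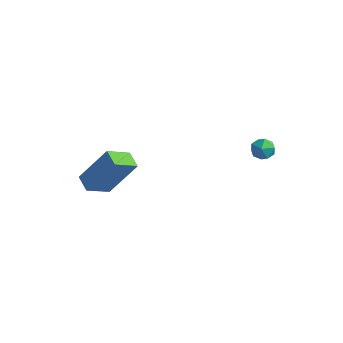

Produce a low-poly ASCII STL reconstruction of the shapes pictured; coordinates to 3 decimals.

solid 
facet normal -0.799 0.478 -0.365
outer loop
vertex 1.841 2.811 -1.048
vertex 1.477 2.298 -0.922
vertex 1.549 2.756 -0.48
endloop
endfacet
facet normal -0.335 0.939 -0.081
outer loop
vertex 1.841 2.811 -1.048
vertex 1.549 2.756 -0.48
vertex 2.154 2.969 -0.511
endloop
endfacet
facet normal 0.289 0.859 -0.422
outer loop
vertex 1.841 2.811 -1.048
vertex 2.154 2.969 -0.511
vertex 2.455 2.641 -0.973
endloop
endfacet
facet normal 0.208 0.350 -0.913
outer loop
vertex 1.841 2.811 -1.048
vertex 2.455 2.641 -0.973
vertex 2.037 2.227 -1.227
endloop
endfacet
facet normal -0.464 0.114 -0.878
outer loop
vertex 1.841 2.811 -1.048
vertex 2.037 2.227 -1.227
vertex 1.477 2.298 -0.922
endloop
endfacet
facet normal -0.237 0.762 0.603
outer loop
vertex 2.154 2.969 -0.511
vertex 1.549 2.756 -0.48
vertex 1.983 2.553 -0.053
endloop
endfacet
facet normal -0.989 0.015 0.145
outer loop
vertex 1.549 2.756 -0.48
vertex 1.477 2.298 -0.922
vertex 1.565 2.139 -0.307
endloop
endfacet
facet normal -0.447 -0.573 -0.687
outer loop
vertex 1.477 2.298 -0.922
vertex 2.037 2.227 -1.227
vertex 1.866 1.811 -0.769
endloop
endfacet
facet normal 0.641 -0.192 -0.743
outer loop
vertex 2.037 2.227 -1.227
vertex 2.455 2.641 -0.973
vertex 2.471 2.024 -0.8
endloop
endfacet
facet normal 0.772 0.633 0.053
outer loop
vertex 2.455 2.641 -0.973
vertex 2.154 2.969 -0.511
vertex 2.543 2.482 -0.358
endloop
endfacet
facet normal -0.208 -0.350 0.913
outer loop
vertex 2.179 1.969 -0.232
vertex 1.983 2.553 -0.053
vertex 1.565 2.139 -0.307
endloop
endfacet
facet normal -0.289 -0.859 0.422
outer loop
vertex 2.179 1.969 -0.232
vertex 1.565 2.139 -0.307
vertex 1.866 1.811 -0.769
endloop
endfacet
facet normal 0.335 -0.939 0.081
outer loop
vertex 2.179 1.969 -0.232
vertex 1.866 1.811 -0.769
vertex 2.471 2.024 -0.8
endloop
endfacet
facet normal 0.799 -0.478 0.365
outer loop
vertex 2.179 1.969 -0.232
vertex 2.471 2.024 -0.8
vertex 2.543 2.482 -0.358
endloop
endfacet
facet normal 0.464 -0.114 0.878
outer loop
vertex 2.179 1.969 -0.232
vertex 2.543 2.482 -0.358
vertex 1.983 2.553 -0.053
endloop
endfacet
facet normal -0.641 0.192 0.743
outer loop
vertex 1.565 2.139 -0.307
vertex 1.983 2.553 -0.053
vertex 1.549 2.756 -0.48
endloop
endfacet
facet normal -0.772 -0.633 -0.053
outer loop
vertex 1.866 1.811 -0.769
vertex 1.565 2.139 -0.307
vertex 1.477 2.298 -0.922
endloop
endfacet
facet normal 0.237 -0.762 -0.603
outer loop
vertex 2.471 2.024 -0.8
vertex 1.866 1.811 -0.769
vertex 2.037 2.227 -1.227
endloop
endfacet
facet normal 0.989 -0.015 -0.145
outer loop
vertex 2.543 2.482 -0.358
vertex 2.471 2.024 -0.8
vertex 2.455 2.641 -0.973
endloop
endfacet
facet normal 0.447 0.573 0.687
outer loop
vertex 1.983 2.553 -0.053
vertex 2.543 2.482 -0.358
vertex 2.154 2.969 -0.511
endloop
endfacet
facet normal -0.467 -0.346 -0.813
outer loop
vertex -4.124 -2.406 -2.969
vertex -4.861 -1.942 -2.743
vertex -3.662 -1.317 -3.698
endloop
endfacet
facet normal 0.819 -0.516 -0.251
outer loop
vertex -2.639 -0.558 -1.917
vertex -4.124 -2.406 -2.969
vertex -3.662 -1.317 -3.698
endloop
endfacet
facet normal -0.467 -0.347 -0.813
outer loop
vertex -3.662 -1.317 -3.698
vertex -4.861 -1.942 -2.743
vertex -4.399 -0.853 -3.473
endloop
endfacet
facet normal 0.333 0.783 -0.525
outer loop
vertex -4.399 -0.853 -3.473
vertex -2.639 -0.558 -1.917
vertex -3.662 -1.317 -3.698
endloop
endfacet
facet normal -0.332 -0.784 0.525
outer loop
vertex -4.124 -2.406 -2.969
vertex -3.838 -1.183 -0.962
vertex -4.861 -1.942 -2.743
endloop
endfacet
facet normal 0.819 -0.516 -0.251
outer loop
vertex -3.101 -1.647 -1.187
vertex -4.124 -2.406 -2.969
vertex -2.639 -0.558 -1.917
endloop
endfacet
facet normal -0.333 -0.783 0.525
outer loop
vertex -3.101 -1.647 -1.187
vertex -3.838 -1.183 -0.962
vertex -4.124 -2.406 -2.969
endloop
endfacet
facet normal -0.819 0.516 0.251
outer loop
vertex -4.861 -1.942 -2.743
vertex -3.838 -1.183 -0.962
vertex -4.399 -0.853 -3.473
endloop
endfacet
facet normal 0.333 0.784 -0.525
outer loop
vertex -3.376 -0.094 -1.691
vertex -2.639 -0.558 -1.917
vertex -4.399 -0.853 -3.473
endloop
endfacet
facet normal -0.819 0.516 0.251
outer loop
vertex -4.399 -0.853 -3.473
vertex -3.838 -1.183 -0.962
vertex -3.376 -0.094 -1.691
endloop
endfacet
facet normal 0.468 0.347 0.813
outer loop
vertex -3.376 -0.094 -1.691
vertex -3.101 -1.647 -1.187
vertex -2.639 -0.558 -1.917
endloop
endfacet
facet normal 0.467 0.347 0.814
outer loop
vertex -3.838 -1.183 -0.962
vertex -3.101 -1.647 -1.187
vertex -3.376 -0.094 -1.691
endloop
endfacet

endsolid


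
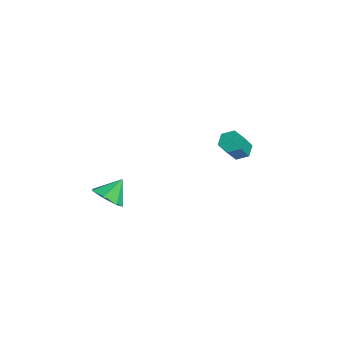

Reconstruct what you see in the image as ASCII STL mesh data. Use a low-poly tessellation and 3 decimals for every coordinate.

solid 
facet normal -0.389 0.555 -0.736
outer loop
vertex 2.833 3.397 -0.588
vertex 2.523 3.844 -0.087
vertex 3.204 3.987 -0.339
endloop
endfacet
facet normal 0.773 -0.238 -0.589
outer loop
vertex 2.833 3.397 -0.588
vertex 3.204 3.987 -0.339
vertex 3.666 2.209 0.985
endloop
endfacet
facet normal 0.773 -0.238 -0.589
outer loop
vertex 3.666 2.209 0.985
vertex 3.204 3.987 -0.339
vertex 4.037 2.799 1.234
endloop
endfacet
facet normal 0.390 -0.555 0.735
outer loop
vertex 3.666 2.209 0.985
vertex 4.037 2.799 1.234
vertex 3.357 2.656 1.487
endloop
endfacet
facet normal -0.389 0.555 -0.736
outer loop
vertex 3.204 3.987 -0.339
vertex 2.523 3.844 -0.087
vertex 2.894 4.434 0.162
endloop
endfacet
facet normal 0.820 0.572 -0.003
outer loop
vertex 3.204 3.987 -0.339
vertex 2.894 4.434 0.162
vertex 4.037 2.799 1.234
endloop
endfacet
facet normal 0.821 0.571 -0.004
outer loop
vertex 4.037 2.799 1.234
vertex 2.894 4.434 0.162
vertex 3.728 3.246 1.736
endloop
endfacet
facet normal 0.390 -0.555 0.735
outer loop
vertex 4.037 2.799 1.234
vertex 3.728 3.246 1.736
vertex 3.357 2.656 1.487
endloop
endfacet
facet normal -0.390 0.555 -0.735
outer loop
vertex 2.894 4.434 0.162
vertex 2.523 3.844 -0.087
vertex 2.214 4.291 0.415
endloop
endfacet
facet normal 0.048 0.809 0.586
outer loop
vertex 2.894 4.434 0.162
vertex 2.214 4.291 0.415
vertex 3.728 3.246 1.736
endloop
endfacet
facet normal 0.047 0.809 0.586
outer loop
vertex 3.728 3.246 1.736
vertex 2.214 4.291 0.415
vertex 3.047 3.103 1.988
endloop
endfacet
facet normal 0.389 -0.555 0.736
outer loop
vertex 3.728 3.246 1.736
vertex 3.047 3.103 1.988
vertex 3.357 2.656 1.487
endloop
endfacet
facet normal -0.390 0.555 -0.735
outer loop
vertex 2.214 4.291 0.415
vertex 2.523 3.844 -0.087
vertex 1.843 3.701 0.166
endloop
endfacet
facet normal -0.773 0.238 0.589
outer loop
vertex 2.214 4.291 0.415
vertex 1.843 3.701 0.166
vertex 3.047 3.103 1.988
endloop
endfacet
facet normal -0.773 0.238 0.589
outer loop
vertex 3.047 3.103 1.988
vertex 1.843 3.701 0.166
vertex 2.676 2.513 1.739
endloop
endfacet
facet normal 0.389 -0.555 0.736
outer loop
vertex 3.047 3.103 1.988
vertex 2.676 2.513 1.739
vertex 3.357 2.656 1.487
endloop
endfacet
facet normal -0.390 0.555 -0.735
outer loop
vertex 1.843 3.701 0.166
vertex 2.523 3.844 -0.087
vertex 2.152 3.254 -0.336
endloop
endfacet
facet normal -0.821 -0.571 0.003
outer loop
vertex 1.843 3.701 0.166
vertex 2.152 3.254 -0.336
vertex 2.676 2.513 1.739
endloop
endfacet
facet normal -0.820 -0.572 0.003
outer loop
vertex 2.676 2.513 1.739
vertex 2.152 3.254 -0.336
vertex 2.986 2.066 1.238
endloop
endfacet
facet normal 0.389 -0.555 0.736
outer loop
vertex 2.676 2.513 1.739
vertex 2.986 2.066 1.238
vertex 3.357 2.656 1.487
endloop
endfacet
facet normal -0.389 0.555 -0.736
outer loop
vertex 2.152 3.254 -0.336
vertex 2.523 3.844 -0.087
vertex 2.833 3.397 -0.588
endloop
endfacet
facet normal -0.047 -0.809 -0.586
outer loop
vertex 2.152 3.254 -0.336
vertex 2.833 3.397 -0.588
vertex 2.986 2.066 1.238
endloop
endfacet
facet normal -0.048 -0.809 -0.586
outer loop
vertex 2.986 2.066 1.238
vertex 2.833 3.397 -0.588
vertex 3.666 2.209 0.985
endloop
endfacet
facet normal 0.390 -0.555 0.735
outer loop
vertex 2.986 2.066 1.238
vertex 3.666 2.209 0.985
vertex 3.357 2.656 1.487
endloop
endfacet
facet normal 0.023 -0.703 -0.711
outer loop
vertex 1.816 -3.203 -2.182
vertex 1.097 -3.729 -1.686
vertex 0.98 -3.01 -2.4
endloop
endfacet
facet normal 0.265 0.948 -0.175
outer loop
vertex 1.816 -3.203 -2.182
vertex 0.98 -3.01 -2.4
vertex 1.063 -2.711 -0.654
endloop
endfacet
facet normal 0.023 -0.703 -0.711
outer loop
vertex 0.98 -3.01 -2.4
vertex 1.097 -3.729 -1.686
vertex 0.232 -3.359 -2.08
endloop
endfacet
facet normal -0.464 0.877 -0.128
outer loop
vertex 0.98 -3.01 -2.4
vertex 0.232 -3.359 -2.08
vertex 1.063 -2.711 -0.654
endloop
endfacet
facet normal 0.023 -0.703 -0.711
outer loop
vertex 0.232 -3.359 -2.08
vertex 1.097 -3.729 -1.686
vertex 0.135 -3.986 -1.463
endloop
endfacet
facet normal -0.852 0.429 0.302
outer loop
vertex 0.232 -3.359 -2.08
vertex 0.135 -3.986 -1.463
vertex 1.063 -2.711 -0.654
endloop
endfacet
facet normal 0.023 -0.702 -0.712
outer loop
vertex 0.135 -3.986 -1.463
vertex 1.097 -3.729 -1.686
vertex 0.763 -4.42 -1.015
endloop
endfacet
facet normal -0.607 -0.061 0.792
outer loop
vertex 0.135 -3.986 -1.463
vertex 0.763 -4.42 -1.015
vertex 1.063 -2.711 -0.654
endloop
endfacet
facet normal 0.023 -0.702 -0.712
outer loop
vertex 0.763 -4.42 -1.015
vertex 1.097 -3.729 -1.686
vertex 1.642 -4.334 -1.071
endloop
endfacet
facet normal 0.083 -0.220 0.972
outer loop
vertex 0.763 -4.42 -1.015
vertex 1.642 -4.334 -1.071
vertex 1.063 -2.711 -0.654
endloop
endfacet
facet normal 0.023 -0.702 -0.711
outer loop
vertex 1.642 -4.334 -1.071
vertex 1.097 -3.729 -1.686
vertex 2.11 -3.792 -1.591
endloop
endfacet
facet normal 0.704 0.070 0.707
outer loop
vertex 1.642 -4.334 -1.071
vertex 2.11 -3.792 -1.591
vertex 1.063 -2.711 -0.654
endloop
endfacet
facet normal 0.023 -0.702 -0.711
outer loop
vertex 2.11 -3.792 -1.591
vertex 1.097 -3.729 -1.686
vertex 1.816 -3.203 -2.182
endloop
endfacet
facet normal 0.784 0.589 0.197
outer loop
vertex 2.11 -3.792 -1.591
vertex 1.816 -3.203 -2.182
vertex 1.063 -2.711 -0.654
endloop
endfacet

endsolid


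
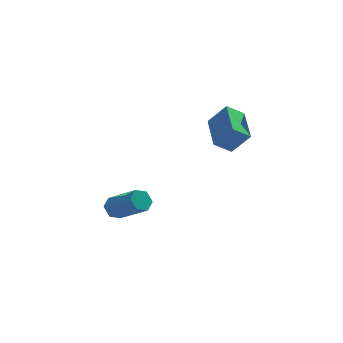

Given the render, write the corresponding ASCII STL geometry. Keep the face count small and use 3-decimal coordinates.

solid 
facet normal -0.704 0.500 -0.505
outer loop
vertex -4.206 0.045 -3.117
vertex -4.457 0.179 -2.635
vertex -4.064 0.516 -2.849
endloop
endfacet
facet normal 0.664 0.209 -0.718
outer loop
vertex -4.206 0.045 -3.117
vertex -4.064 0.516 -2.849
vertex -3.051 -0.773 -2.287
endloop
endfacet
facet normal 0.664 0.209 -0.717
outer loop
vertex -3.051 -0.773 -2.287
vertex -4.064 0.516 -2.849
vertex -2.91 -0.302 -2.019
endloop
endfacet
facet normal 0.703 -0.499 0.506
outer loop
vertex -3.051 -0.773 -2.287
vertex -2.91 -0.302 -2.019
vertex -3.303 -0.639 -1.805
endloop
endfacet
facet normal -0.703 0.499 -0.506
outer loop
vertex -4.064 0.516 -2.849
vertex -4.457 0.179 -2.635
vertex -4.316 0.65 -2.367
endloop
endfacet
facet normal 0.550 0.833 0.056
outer loop
vertex -4.064 0.516 -2.849
vertex -4.316 0.65 -2.367
vertex -2.91 -0.302 -2.019
endloop
endfacet
facet normal 0.550 0.833 0.056
outer loop
vertex -2.91 -0.302 -2.019
vertex -4.316 0.65 -2.367
vertex -3.162 -0.168 -1.537
endloop
endfacet
facet normal 0.703 -0.499 0.506
outer loop
vertex -2.91 -0.302 -2.019
vertex -3.162 -0.168 -1.537
vertex -3.303 -0.639 -1.805
endloop
endfacet
facet normal -0.703 0.499 -0.506
outer loop
vertex -4.316 0.65 -2.367
vertex -4.457 0.179 -2.635
vertex -4.709 0.313 -2.153
endloop
endfacet
facet normal -0.114 0.624 0.773
outer loop
vertex -4.316 0.65 -2.367
vertex -4.709 0.313 -2.153
vertex -3.162 -0.168 -1.537
endloop
endfacet
facet normal -0.114 0.624 0.773
outer loop
vertex -3.162 -0.168 -1.537
vertex -4.709 0.313 -2.153
vertex -3.554 -0.505 -1.323
endloop
endfacet
facet normal 0.704 -0.498 0.505
outer loop
vertex -3.162 -0.168 -1.537
vertex -3.554 -0.505 -1.323
vertex -3.303 -0.639 -1.805
endloop
endfacet
facet normal -0.703 0.499 -0.506
outer loop
vertex -4.709 0.313 -2.153
vertex -4.457 0.179 -2.635
vertex -4.85 -0.158 -2.421
endloop
endfacet
facet normal -0.664 -0.210 0.718
outer loop
vertex -4.709 0.313 -2.153
vertex -4.85 -0.158 -2.421
vertex -3.554 -0.505 -1.323
endloop
endfacet
facet normal -0.664 -0.208 0.718
outer loop
vertex -3.554 -0.505 -1.323
vertex -4.85 -0.158 -2.421
vertex -3.696 -0.976 -1.591
endloop
endfacet
facet normal 0.704 -0.500 0.505
outer loop
vertex -3.554 -0.505 -1.323
vertex -3.696 -0.976 -1.591
vertex -3.303 -0.639 -1.805
endloop
endfacet
facet normal -0.703 0.499 -0.506
outer loop
vertex -4.85 -0.158 -2.421
vertex -4.457 0.179 -2.635
vertex -4.598 -0.292 -2.903
endloop
endfacet
facet normal -0.550 -0.833 -0.056
outer loop
vertex -4.85 -0.158 -2.421
vertex -4.598 -0.292 -2.903
vertex -3.696 -0.976 -1.591
endloop
endfacet
facet normal -0.550 -0.833 -0.056
outer loop
vertex -3.696 -0.976 -1.591
vertex -4.598 -0.292 -2.903
vertex -3.444 -1.11 -2.073
endloop
endfacet
facet normal 0.703 -0.499 0.506
outer loop
vertex -3.696 -0.976 -1.591
vertex -3.444 -1.11 -2.073
vertex -3.303 -0.639 -1.805
endloop
endfacet
facet normal -0.704 0.498 -0.505
outer loop
vertex -4.598 -0.292 -2.903
vertex -4.457 0.179 -2.635
vertex -4.206 0.045 -3.117
endloop
endfacet
facet normal 0.114 -0.624 -0.773
outer loop
vertex -4.598 -0.292 -2.903
vertex -4.206 0.045 -3.117
vertex -3.444 -1.11 -2.073
endloop
endfacet
facet normal 0.114 -0.624 -0.773
outer loop
vertex -3.444 -1.11 -2.073
vertex -4.206 0.045 -3.117
vertex -3.051 -0.773 -2.287
endloop
endfacet
facet normal 0.703 -0.499 0.506
outer loop
vertex -3.444 -1.11 -2.073
vertex -3.051 -0.773 -2.287
vertex -3.303 -0.639 -1.805
endloop
endfacet
facet normal -0.629 0.159 -0.761
outer loop
vertex -0.777 -0.447 2.423
vertex -0.122 -0.126 1.949
vertex -0.442 -2.031 1.816
endloop
endfacet
facet normal -0.753 -0.368 0.546
outer loop
vertex 0.282 -2.214 2.691
vertex -0.777 -0.447 2.423
vertex -0.442 -2.031 1.816
endloop
endfacet
facet normal -0.629 0.159 -0.761
outer loop
vertex -0.442 -2.031 1.816
vertex -0.122 -0.126 1.949
vertex 0.213 -1.711 1.341
endloop
endfacet
facet normal 0.193 -0.916 -0.351
outer loop
vertex 0.213 -1.711 1.341
vertex 0.282 -2.214 2.691
vertex -0.442 -2.031 1.816
endloop
endfacet
facet normal -0.194 0.916 0.352
outer loop
vertex -0.777 -0.447 2.423
vertex 0.602 -0.309 2.824
vertex -0.122 -0.126 1.949
endloop
endfacet
facet normal -0.753 -0.368 0.546
outer loop
vertex -0.053 -0.629 3.299
vertex -0.777 -0.447 2.423
vertex 0.282 -2.214 2.691
endloop
endfacet
facet normal -0.194 0.916 0.350
outer loop
vertex -0.053 -0.629 3.299
vertex 0.602 -0.309 2.824
vertex -0.777 -0.447 2.423
endloop
endfacet
facet normal 0.753 0.368 -0.546
outer loop
vertex -0.122 -0.126 1.949
vertex 0.602 -0.309 2.824
vertex 0.213 -1.711 1.341
endloop
endfacet
facet normal 0.195 -0.916 -0.351
outer loop
vertex 0.937 -1.893 2.217
vertex 0.282 -2.214 2.691
vertex 0.213 -1.711 1.341
endloop
endfacet
facet normal 0.753 0.368 -0.546
outer loop
vertex 0.213 -1.711 1.341
vertex 0.602 -0.309 2.824
vertex 0.937 -1.893 2.217
endloop
endfacet
facet normal 0.629 -0.159 0.761
outer loop
vertex 0.937 -1.893 2.217
vertex -0.053 -0.629 3.299
vertex 0.282 -2.214 2.691
endloop
endfacet
facet normal 0.629 -0.159 0.761
outer loop
vertex 0.602 -0.309 2.824
vertex -0.053 -0.629 3.299
vertex 0.937 -1.893 2.217
endloop
endfacet

endsolid


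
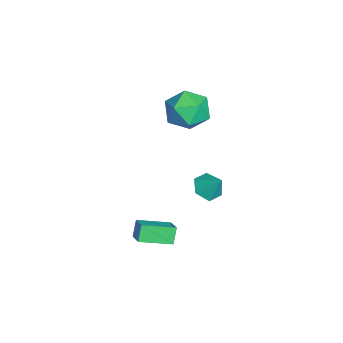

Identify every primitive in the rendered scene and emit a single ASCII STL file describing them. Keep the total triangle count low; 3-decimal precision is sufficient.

solid 
facet normal -0.408 -0.483 -0.775
outer loop
vertex 4.052 0.838 -0.295
vertex 3.349 0.791 0.104
vertex 3.503 1.427 -0.373
endloop
endfacet
facet normal 0.732 0.659 -0.175
outer loop
vertex 4.052 0.838 -0.295
vertex 3.503 1.427 -0.373
vertex 3.871 1.409 1.096
endloop
endfacet
facet normal -0.408 -0.483 -0.775
outer loop
vertex 3.503 1.427 -0.373
vertex 3.349 0.791 0.104
vertex 2.799 1.381 0.026
endloop
endfacet
facet normal -0.051 0.998 0.025
outer loop
vertex 3.503 1.427 -0.373
vertex 2.799 1.381 0.026
vertex 3.871 1.409 1.096
endloop
endfacet
facet normal -0.408 -0.483 -0.775
outer loop
vertex 2.799 1.381 0.026
vertex 3.349 0.791 0.104
vertex 2.646 0.745 0.503
endloop
endfacet
facet normal -0.587 0.571 0.573
outer loop
vertex 2.799 1.381 0.026
vertex 2.646 0.745 0.503
vertex 3.871 1.409 1.096
endloop
endfacet
facet normal -0.408 -0.482 -0.775
outer loop
vertex 2.646 0.745 0.503
vertex 3.349 0.791 0.104
vertex 3.195 0.155 0.581
endloop
endfacet
facet normal -0.340 -0.195 0.920
outer loop
vertex 2.646 0.745 0.503
vertex 3.195 0.155 0.581
vertex 3.871 1.409 1.096
endloop
endfacet
facet normal -0.408 -0.483 -0.775
outer loop
vertex 3.195 0.155 0.581
vertex 3.349 0.791 0.104
vertex 3.899 0.201 0.182
endloop
endfacet
facet normal 0.443 -0.534 0.720
outer loop
vertex 3.195 0.155 0.581
vertex 3.899 0.201 0.182
vertex 3.871 1.409 1.096
endloop
endfacet
facet normal -0.408 -0.483 -0.775
outer loop
vertex 3.899 0.201 0.182
vertex 3.349 0.791 0.104
vertex 4.052 0.838 -0.295
endloop
endfacet
facet normal 0.979 -0.107 0.171
outer loop
vertex 3.899 0.201 0.182
vertex 4.052 0.838 -0.295
vertex 3.871 1.409 1.096
endloop
endfacet
facet normal -0.708 -0.442 0.550
outer loop
vertex -1.309 -0.156 2.936
vertex -0.576 -1.147 3.083
vertex -0.527 -0.212 3.898
endloop
endfacet
facet normal -0.740 0.267 0.617
outer loop
vertex -1.309 -0.156 2.936
vertex -0.527 -0.212 3.898
vertex -0.666 0.85 3.272
endloop
endfacet
facet normal -0.837 0.546 -0.033
outer loop
vertex -1.309 -0.156 2.936
vertex -0.666 0.85 3.272
vertex -0.8 0.572 2.07
endloop
endfacet
facet normal -0.865 0.009 -0.501
outer loop
vertex -1.309 -0.156 2.936
vertex -0.8 0.572 2.07
vertex -0.745 -0.662 1.954
endloop
endfacet
facet normal -0.786 -0.602 -0.141
outer loop
vertex -1.309 -0.156 2.936
vertex -0.745 -0.662 1.954
vertex -0.576 -1.147 3.083
endloop
endfacet
facet normal -0.109 0.494 0.863
outer loop
vertex -0.666 0.85 3.272
vertex -0.527 -0.212 3.898
vertex 0.465 0.482 3.626
endloop
endfacet
facet normal -0.058 -0.654 0.754
outer loop
vertex -0.527 -0.212 3.898
vertex -0.576 -1.147 3.083
vertex 0.52 -0.752 3.51
endloop
endfacet
facet normal -0.183 -0.913 -0.365
outer loop
vertex -0.576 -1.147 3.083
vertex -0.745 -0.662 1.954
vertex 0.386 -1.03 2.308
endloop
endfacet
facet normal -0.312 0.075 -0.947
outer loop
vertex -0.745 -0.662 1.954
vertex -0.8 0.572 2.07
vertex 0.247 0.032 1.682
endloop
endfacet
facet normal -0.267 0.945 -0.189
outer loop
vertex -0.8 0.572 2.07
vertex -0.666 0.85 3.272
vertex 0.296 0.967 2.497
endloop
endfacet
facet normal 0.865 -0.009 0.501
outer loop
vertex 1.029 -0.024 2.644
vertex 0.465 0.482 3.626
vertex 0.52 -0.752 3.51
endloop
endfacet
facet normal 0.837 -0.546 0.033
outer loop
vertex 1.029 -0.024 2.644
vertex 0.52 -0.752 3.51
vertex 0.386 -1.03 2.308
endloop
endfacet
facet normal 0.740 -0.267 -0.617
outer loop
vertex 1.029 -0.024 2.644
vertex 0.386 -1.03 2.308
vertex 0.247 0.032 1.682
endloop
endfacet
facet normal 0.708 0.442 -0.550
outer loop
vertex 1.029 -0.024 2.644
vertex 0.247 0.032 1.682
vertex 0.296 0.967 2.497
endloop
endfacet
facet normal 0.786 0.602 0.141
outer loop
vertex 1.029 -0.024 2.644
vertex 0.296 0.967 2.497
vertex 0.465 0.482 3.626
endloop
endfacet
facet normal 0.312 -0.075 0.947
outer loop
vertex 0.52 -0.752 3.51
vertex 0.465 0.482 3.626
vertex -0.527 -0.212 3.898
endloop
endfacet
facet normal 0.267 -0.945 0.189
outer loop
vertex 0.386 -1.03 2.308
vertex 0.52 -0.752 3.51
vertex -0.576 -1.147 3.083
endloop
endfacet
facet normal 0.109 -0.494 -0.863
outer loop
vertex 0.247 0.032 1.682
vertex 0.386 -1.03 2.308
vertex -0.745 -0.662 1.954
endloop
endfacet
facet normal 0.058 0.654 -0.754
outer loop
vertex 0.296 0.967 2.497
vertex 0.247 0.032 1.682
vertex -0.8 0.572 2.07
endloop
endfacet
facet normal 0.183 0.913 0.365
outer loop
vertex 0.465 0.482 3.626
vertex 0.296 0.967 2.497
vertex -0.666 0.85 3.272
endloop
endfacet
facet normal -0.496 0.171 0.851
outer loop
vertex 3.835 -2.315 -2.308
vertex 3.584 -0.661 -2.787
vertex 2.979 -2.575 -2.755
endloop
endfacet
facet normal 0.145 -0.950 0.275
outer loop
vertex 3.456 -2.739 -3.573
vertex 3.835 -2.315 -2.308
vertex 2.979 -2.575 -2.755
endloop
endfacet
facet normal -0.497 0.171 0.851
outer loop
vertex 2.979 -2.575 -2.755
vertex 3.584 -0.661 -2.787
vertex 2.728 -0.921 -3.235
endloop
endfacet
facet normal -0.856 -0.260 -0.447
outer loop
vertex 2.728 -0.921 -3.235
vertex 3.456 -2.739 -3.573
vertex 2.979 -2.575 -2.755
endloop
endfacet
facet normal 0.856 0.259 0.447
outer loop
vertex 3.835 -2.315 -2.308
vertex 4.061 -0.825 -3.605
vertex 3.584 -0.661 -2.787
endloop
endfacet
facet normal 0.145 -0.950 0.275
outer loop
vertex 4.312 -2.479 -3.125
vertex 3.835 -2.315 -2.308
vertex 3.456 -2.739 -3.573
endloop
endfacet
facet normal 0.856 0.260 0.447
outer loop
vertex 4.312 -2.479 -3.125
vertex 4.061 -0.825 -3.605
vertex 3.835 -2.315 -2.308
endloop
endfacet
facet normal -0.145 0.950 -0.275
outer loop
vertex 3.584 -0.661 -2.787
vertex 4.061 -0.825 -3.605
vertex 2.728 -0.921 -3.235
endloop
endfacet
facet normal -0.856 -0.259 -0.448
outer loop
vertex 3.205 -1.085 -4.052
vertex 3.456 -2.739 -3.573
vertex 2.728 -0.921 -3.235
endloop
endfacet
facet normal -0.145 0.950 -0.275
outer loop
vertex 2.728 -0.921 -3.235
vertex 4.061 -0.825 -3.605
vertex 3.205 -1.085 -4.052
endloop
endfacet
facet normal 0.497 -0.171 -0.851
outer loop
vertex 3.205 -1.085 -4.052
vertex 4.312 -2.479 -3.125
vertex 3.456 -2.739 -3.573
endloop
endfacet
facet normal 0.496 -0.172 -0.851
outer loop
vertex 4.061 -0.825 -3.605
vertex 4.312 -2.479 -3.125
vertex 3.205 -1.085 -4.052
endloop
endfacet

endsolid


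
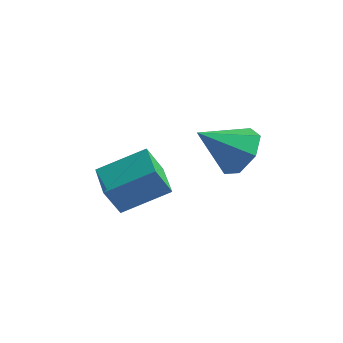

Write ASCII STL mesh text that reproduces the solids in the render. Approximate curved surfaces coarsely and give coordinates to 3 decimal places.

solid 
facet normal -0.728 -0.539 -0.423
outer loop
vertex -2.811 1.791 -3.655
vertex -3.705 2.929 -3.567
vertex -2.38 2.231 -4.957
endloop
endfacet
facet normal 0.617 -0.785 -0.061
outer loop
vertex -0.895 3.331 -4.093
vertex -2.811 1.791 -3.655
vertex -2.38 2.231 -4.957
endloop
endfacet
facet normal -0.728 -0.540 -0.423
outer loop
vertex -2.38 2.231 -4.957
vertex -3.705 2.929 -3.567
vertex -3.274 3.368 -4.869
endloop
endfacet
facet normal 0.300 0.306 -0.904
outer loop
vertex -3.274 3.368 -4.869
vertex -0.895 3.331 -4.093
vertex -2.38 2.231 -4.957
endloop
endfacet
facet normal -0.300 -0.305 0.904
outer loop
vertex -2.811 1.791 -3.655
vertex -2.22 4.029 -2.703
vertex -3.705 2.929 -3.567
endloop
endfacet
facet normal 0.617 -0.785 -0.060
outer loop
vertex -1.326 2.892 -2.791
vertex -2.811 1.791 -3.655
vertex -0.895 3.331 -4.093
endloop
endfacet
facet normal -0.299 -0.305 0.904
outer loop
vertex -1.326 2.892 -2.791
vertex -2.22 4.029 -2.703
vertex -2.811 1.791 -3.655
endloop
endfacet
facet normal -0.617 0.785 0.061
outer loop
vertex -3.705 2.929 -3.567
vertex -2.22 4.029 -2.703
vertex -3.274 3.368 -4.869
endloop
endfacet
facet normal 0.300 0.305 -0.904
outer loop
vertex -1.789 4.469 -4.005
vertex -0.895 3.331 -4.093
vertex -3.274 3.368 -4.869
endloop
endfacet
facet normal -0.617 0.785 0.061
outer loop
vertex -3.274 3.368 -4.869
vertex -2.22 4.029 -2.703
vertex -1.789 4.469 -4.005
endloop
endfacet
facet normal 0.728 0.539 0.423
outer loop
vertex -1.789 4.469 -4.005
vertex -1.326 2.892 -2.791
vertex -0.895 3.331 -4.093
endloop
endfacet
facet normal 0.728 0.540 0.423
outer loop
vertex -2.22 4.029 -2.703
vertex -1.326 2.892 -2.791
vertex -1.789 4.469 -4.005
endloop
endfacet
facet normal 0.671 0.420 -0.611
outer loop
vertex 2.142 3.555 -1.239
vertex 1.348 4.126 -1.719
vertex 1.958 4.401 -0.859
endloop
endfacet
facet normal 0.333 -0.325 0.885
outer loop
vertex 2.142 3.555 -1.239
vertex 1.958 4.401 -0.859
vertex 0.052 3.314 -0.541
endloop
endfacet
facet normal 0.671 0.421 -0.610
outer loop
vertex 1.958 4.401 -0.859
vertex 1.348 4.126 -1.719
vertex 1.314 5.04 -1.126
endloop
endfacet
facet normal -0.042 0.348 0.936
outer loop
vertex 1.958 4.401 -0.859
vertex 1.314 5.04 -1.126
vertex 0.052 3.314 -0.541
endloop
endfacet
facet normal 0.671 0.421 -0.610
outer loop
vertex 1.314 5.04 -1.126
vertex 1.348 4.126 -1.719
vertex 0.695 4.991 -1.84
endloop
endfacet
facet normal -0.615 0.616 0.491
outer loop
vertex 1.314 5.04 -1.126
vertex 0.695 4.991 -1.84
vertex 0.052 3.314 -0.541
endloop
endfacet
facet normal 0.671 0.421 -0.610
outer loop
vertex 0.695 4.991 -1.84
vertex 1.348 4.126 -1.719
vertex 0.568 4.29 -2.463
endloop
endfacet
facet normal -0.954 0.276 -0.116
outer loop
vertex 0.695 4.991 -1.84
vertex 0.568 4.29 -2.463
vertex 0.052 3.314 -0.541
endloop
endfacet
facet normal 0.671 0.421 -0.610
outer loop
vertex 0.568 4.29 -2.463
vertex 1.348 4.126 -1.719
vertex 1.028 3.466 -2.526
endloop
endfacet
facet normal -0.803 -0.416 -0.427
outer loop
vertex 0.568 4.29 -2.463
vertex 1.028 3.466 -2.526
vertex 0.052 3.314 -0.541
endloop
endfacet
facet normal 0.671 0.420 -0.610
outer loop
vertex 1.028 3.466 -2.526
vertex 1.348 4.126 -1.719
vertex 1.728 3.139 -1.981
endloop
endfacet
facet normal -0.277 -0.938 -0.208
outer loop
vertex 1.028 3.466 -2.526
vertex 1.728 3.139 -1.981
vertex 0.052 3.314 -0.541
endloop
endfacet
facet normal 0.671 0.420 -0.610
outer loop
vertex 1.728 3.139 -1.981
vertex 1.348 4.126 -1.719
vertex 2.142 3.555 -1.239
endloop
endfacet
facet normal 0.229 -0.898 0.376
outer loop
vertex 1.728 3.139 -1.981
vertex 2.142 3.555 -1.239
vertex 0.052 3.314 -0.541
endloop
endfacet

endsolid


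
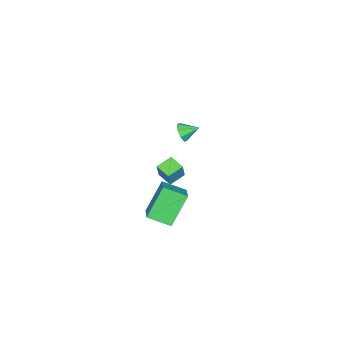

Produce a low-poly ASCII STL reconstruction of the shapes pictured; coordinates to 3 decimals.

solid 
facet normal -0.582 0.120 0.804
outer loop
vertex 2.753 1.906 -0.042
vertex 3.896 2.716 0.665
vertex 2.226 3.144 -0.609
endloop
endfacet
facet normal -0.728 -0.516 -0.450
outer loop
vertex 3.484 2.884 -2.345
vertex 2.753 1.906 -0.042
vertex 2.226 3.144 -0.609
endloop
endfacet
facet normal -0.582 0.121 0.804
outer loop
vertex 2.226 3.144 -0.609
vertex 3.896 2.716 0.665
vertex 3.37 3.954 0.098
endloop
endfacet
facet normal -0.361 0.848 -0.388
outer loop
vertex 3.37 3.954 0.098
vertex 3.484 2.884 -2.345
vertex 2.226 3.144 -0.609
endloop
endfacet
facet normal 0.361 -0.848 0.388
outer loop
vertex 2.753 1.906 -0.042
vertex 5.154 2.456 -1.071
vertex 3.896 2.716 0.665
endloop
endfacet
facet normal -0.729 -0.516 -0.450
outer loop
vertex 4.01 1.646 -1.778
vertex 2.753 1.906 -0.042
vertex 3.484 2.884 -2.345
endloop
endfacet
facet normal 0.361 -0.848 0.388
outer loop
vertex 4.01 1.646 -1.778
vertex 5.154 2.456 -1.071
vertex 2.753 1.906 -0.042
endloop
endfacet
facet normal 0.729 0.516 0.451
outer loop
vertex 3.896 2.716 0.665
vertex 5.154 2.456 -1.071
vertex 3.37 3.954 0.098
endloop
endfacet
facet normal -0.361 0.848 -0.388
outer loop
vertex 4.627 3.694 -1.638
vertex 3.484 2.884 -2.345
vertex 3.37 3.954 0.098
endloop
endfacet
facet normal 0.729 0.516 0.450
outer loop
vertex 3.37 3.954 0.098
vertex 5.154 2.456 -1.071
vertex 4.627 3.694 -1.638
endloop
endfacet
facet normal 0.583 -0.121 -0.804
outer loop
vertex 4.627 3.694 -1.638
vertex 4.01 1.646 -1.778
vertex 3.484 2.884 -2.345
endloop
endfacet
facet normal 0.582 -0.120 -0.804
outer loop
vertex 5.154 2.456 -1.071
vertex 4.01 1.646 -1.778
vertex 4.627 3.694 -1.638
endloop
endfacet
facet normal -0.888 0.343 0.307
outer loop
vertex 1.395 1.649 0.956
vertex 1.671 2.563 0.734
vertex 0.966 1.514 -0.135
endloop
endfacet
facet normal -0.282 -0.932 0.226
outer loop
vertex 1.889 1.157 -0.454
vertex 1.395 1.649 0.956
vertex 0.966 1.514 -0.135
endloop
endfacet
facet normal -0.888 0.343 0.306
outer loop
vertex 0.966 1.514 -0.135
vertex 1.671 2.563 0.734
vertex 1.242 2.427 -0.357
endloop
endfacet
facet normal -0.364 -0.115 -0.924
outer loop
vertex 1.242 2.427 -0.357
vertex 1.889 1.157 -0.454
vertex 0.966 1.514 -0.135
endloop
endfacet
facet normal 0.364 0.115 0.924
outer loop
vertex 1.395 1.649 0.956
vertex 2.594 2.206 0.415
vertex 1.671 2.563 0.734
endloop
endfacet
facet normal -0.281 -0.932 0.227
outer loop
vertex 2.318 1.293 0.637
vertex 1.395 1.649 0.956
vertex 1.889 1.157 -0.454
endloop
endfacet
facet normal 0.364 0.115 0.924
outer loop
vertex 2.318 1.293 0.637
vertex 2.594 2.206 0.415
vertex 1.395 1.649 0.956
endloop
endfacet
facet normal 0.282 0.932 -0.227
outer loop
vertex 1.671 2.563 0.734
vertex 2.594 2.206 0.415
vertex 1.242 2.427 -0.357
endloop
endfacet
facet normal -0.364 -0.115 -0.924
outer loop
vertex 2.165 2.071 -0.676
vertex 1.889 1.157 -0.454
vertex 1.242 2.427 -0.357
endloop
endfacet
facet normal 0.282 0.933 -0.226
outer loop
vertex 1.242 2.427 -0.357
vertex 2.594 2.206 0.415
vertex 2.165 2.071 -0.676
endloop
endfacet
facet normal 0.888 -0.343 -0.306
outer loop
vertex 2.165 2.071 -0.676
vertex 2.318 1.293 0.637
vertex 1.889 1.157 -0.454
endloop
endfacet
facet normal 0.888 -0.343 -0.307
outer loop
vertex 2.594 2.206 0.415
vertex 2.318 1.293 0.637
vertex 2.165 2.071 -0.676
endloop
endfacet
facet normal 0.455 -0.784 -0.422
outer loop
vertex -3.11 -0.748 -0.934
vertex -3.57 -0.731 -1.462
vertex -2.947 -0.436 -1.338
endloop
endfacet
facet normal 0.490 0.583 0.648
outer loop
vertex -3.11 -0.748 -0.934
vertex -2.947 -0.436 -1.338
vertex -4.07 0.131 -0.998
endloop
endfacet
facet normal 0.455 -0.785 -0.420
outer loop
vertex -2.947 -0.436 -1.338
vertex -3.57 -0.731 -1.462
vertex -3.149 -0.298 -1.815
endloop
endfacet
facet normal 0.464 0.884 0.059
outer loop
vertex -2.947 -0.436 -1.338
vertex -3.149 -0.298 -1.815
vertex -4.07 0.131 -0.998
endloop
endfacet
facet normal 0.454 -0.785 -0.421
outer loop
vertex -3.149 -0.298 -1.815
vertex -3.57 -0.731 -1.462
vertex -3.597 -0.413 -2.084
endloop
endfacet
facet normal 0.031 0.899 -0.437
outer loop
vertex -3.149 -0.298 -1.815
vertex -3.597 -0.413 -2.084
vertex -4.07 0.131 -0.998
endloop
endfacet
facet normal 0.456 -0.784 -0.421
outer loop
vertex -3.597 -0.413 -2.084
vertex -3.57 -0.731 -1.462
vertex -4.029 -0.715 -1.989
endloop
endfacet
facet normal -0.556 0.621 -0.553
outer loop
vertex -3.597 -0.413 -2.084
vertex -4.029 -0.715 -1.989
vertex -4.07 0.131 -0.998
endloop
endfacet
facet normal 0.456 -0.784 -0.421
outer loop
vertex -4.029 -0.715 -1.989
vertex -3.57 -0.731 -1.462
vertex -4.192 -1.027 -1.585
endloop
endfacet
facet normal -0.952 0.212 -0.220
outer loop
vertex -4.029 -0.715 -1.989
vertex -4.192 -1.027 -1.585
vertex -4.07 0.131 -0.998
endloop
endfacet
facet normal 0.456 -0.784 -0.420
outer loop
vertex -4.192 -1.027 -1.585
vertex -3.57 -0.731 -1.462
vertex -3.991 -1.165 -1.109
endloop
endfacet
facet normal -0.927 -0.088 0.366
outer loop
vertex -4.192 -1.027 -1.585
vertex -3.991 -1.165 -1.109
vertex -4.07 0.131 -0.998
endloop
endfacet
facet normal 0.455 -0.784 -0.422
outer loop
vertex -3.991 -1.165 -1.109
vertex -3.57 -0.731 -1.462
vertex -3.542 -1.05 -0.839
endloop
endfacet
facet normal -0.493 -0.104 0.864
outer loop
vertex -3.991 -1.165 -1.109
vertex -3.542 -1.05 -0.839
vertex -4.07 0.131 -0.998
endloop
endfacet
facet normal 0.455 -0.784 -0.422
outer loop
vertex -3.542 -1.05 -0.839
vertex -3.57 -0.731 -1.462
vertex -3.11 -0.748 -0.934
endloop
endfacet
facet normal 0.094 0.174 0.980
outer loop
vertex -3.542 -1.05 -0.839
vertex -3.11 -0.748 -0.934
vertex -4.07 0.131 -0.998
endloop
endfacet

endsolid
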